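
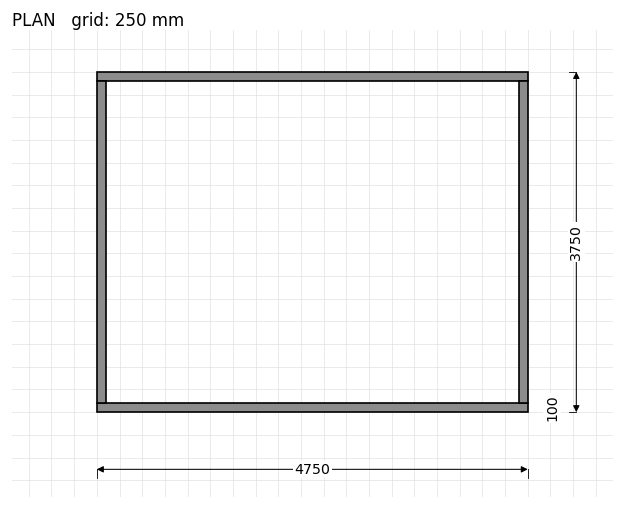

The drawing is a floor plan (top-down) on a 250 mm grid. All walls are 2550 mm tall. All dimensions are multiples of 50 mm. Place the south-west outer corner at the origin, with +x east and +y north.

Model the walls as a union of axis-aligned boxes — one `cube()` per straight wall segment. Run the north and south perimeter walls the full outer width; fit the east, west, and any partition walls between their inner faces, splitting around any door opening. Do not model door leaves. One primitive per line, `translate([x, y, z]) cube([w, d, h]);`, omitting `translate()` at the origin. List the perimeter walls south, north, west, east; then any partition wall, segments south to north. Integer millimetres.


cube([4750, 100, 2550]);
translate([0, 3650, 0]) cube([4750, 100, 2550]);
translate([0, 100, 0]) cube([100, 3550, 2550]);
translate([4650, 100, 0]) cube([100, 3550, 2550]);


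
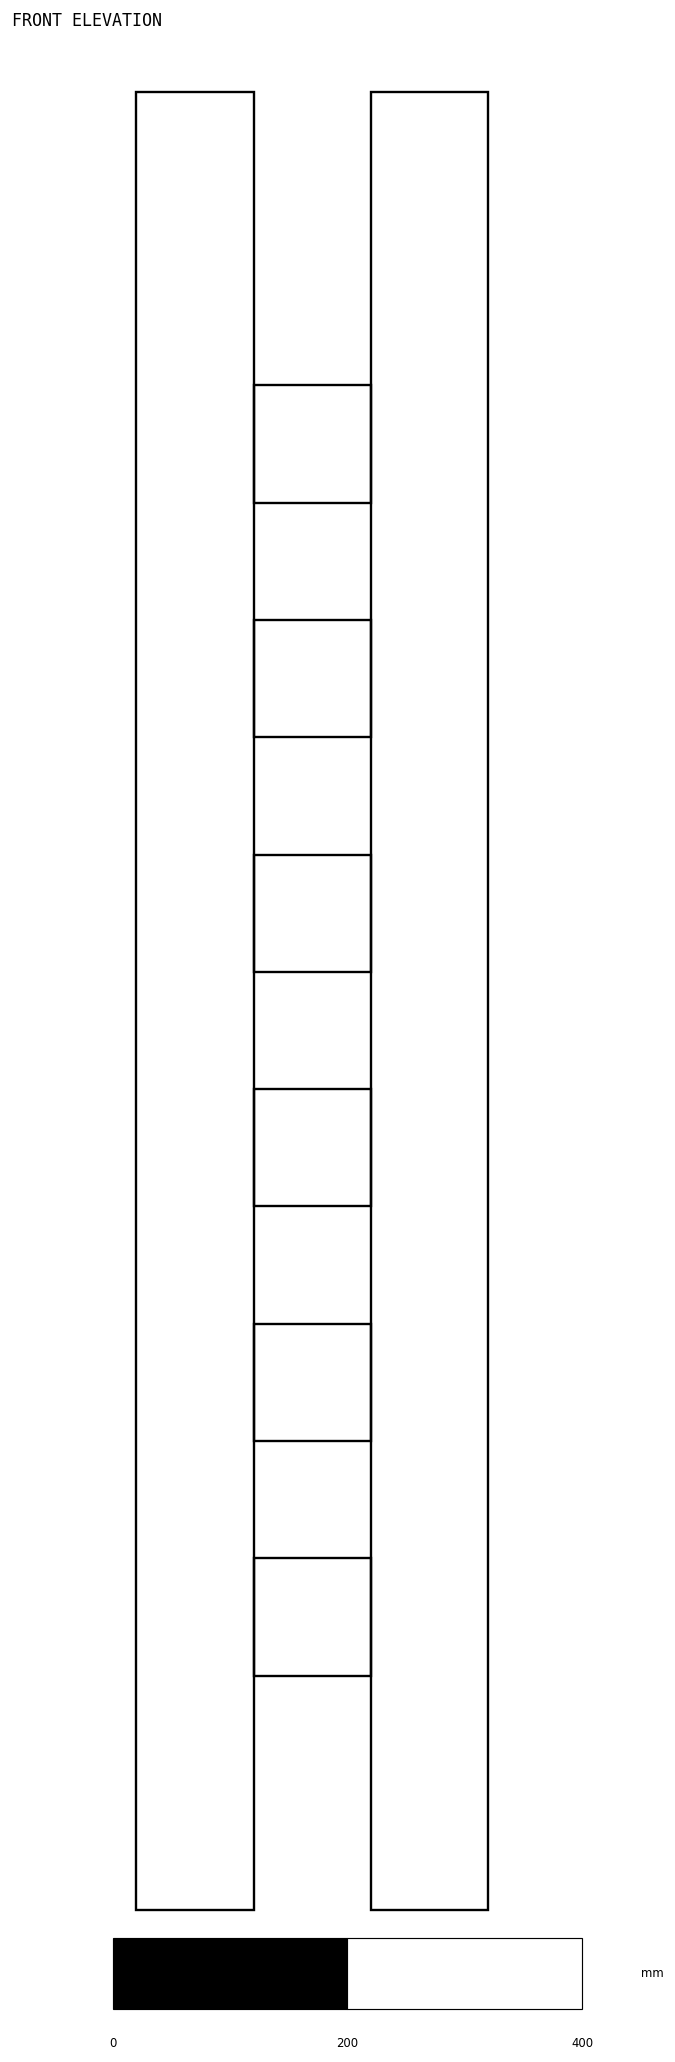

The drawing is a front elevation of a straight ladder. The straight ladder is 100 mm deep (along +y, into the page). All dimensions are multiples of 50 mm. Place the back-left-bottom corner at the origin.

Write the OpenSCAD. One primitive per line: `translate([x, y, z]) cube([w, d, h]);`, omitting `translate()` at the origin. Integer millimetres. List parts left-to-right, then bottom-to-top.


cube([100, 100, 1550]);
translate([100, 0, 200]) cube([100, 100, 100]);
translate([100, 0, 400]) cube([100, 100, 100]);
translate([100, 0, 600]) cube([100, 100, 100]);
translate([100, 0, 800]) cube([100, 100, 100]);
translate([100, 0, 1000]) cube([100, 100, 100]);
translate([100, 0, 1200]) cube([100, 100, 100]);
translate([200, 0, 0]) cube([100, 100, 1550]);


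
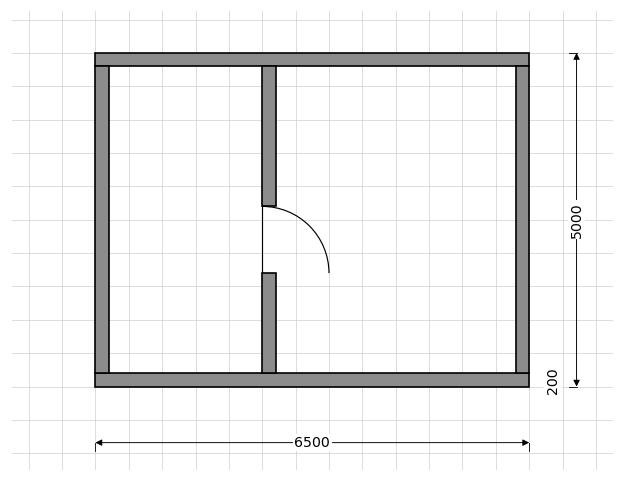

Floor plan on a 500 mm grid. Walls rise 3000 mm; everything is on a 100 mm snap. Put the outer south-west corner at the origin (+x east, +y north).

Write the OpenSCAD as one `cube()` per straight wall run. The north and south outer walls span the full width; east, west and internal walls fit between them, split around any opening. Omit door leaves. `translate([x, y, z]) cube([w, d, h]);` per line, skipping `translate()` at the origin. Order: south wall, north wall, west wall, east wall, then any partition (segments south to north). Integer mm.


cube([6500, 200, 3000]);
translate([0, 4800, 0]) cube([6500, 200, 3000]);
translate([0, 200, 0]) cube([200, 4600, 3000]);
translate([6300, 200, 0]) cube([200, 4600, 3000]);
translate([2500, 200, 0]) cube([200, 1500, 3000]);
translate([2500, 2700, 0]) cube([200, 2100, 3000]);


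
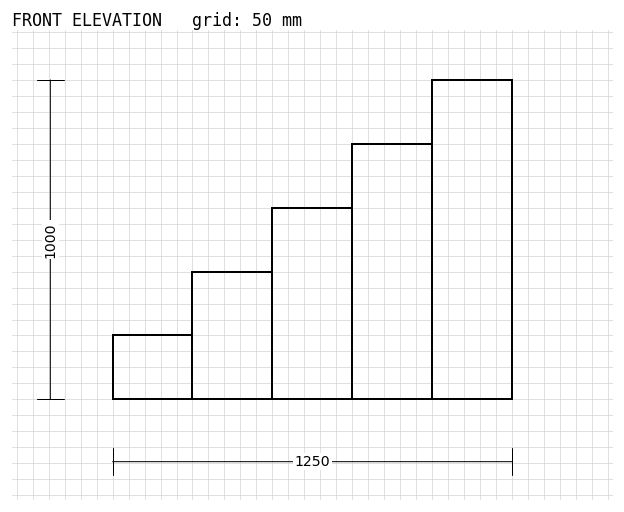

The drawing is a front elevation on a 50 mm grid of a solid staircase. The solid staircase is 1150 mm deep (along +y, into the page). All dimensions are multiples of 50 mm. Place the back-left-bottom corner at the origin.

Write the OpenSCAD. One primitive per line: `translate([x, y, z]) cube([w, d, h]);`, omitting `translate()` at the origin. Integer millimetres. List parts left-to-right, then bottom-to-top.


cube([250, 1150, 200]);
translate([250, 0, 0]) cube([250, 1150, 400]);
translate([500, 0, 0]) cube([250, 1150, 600]);
translate([750, 0, 0]) cube([250, 1150, 800]);
translate([1000, 0, 0]) cube([250, 1150, 1000]);


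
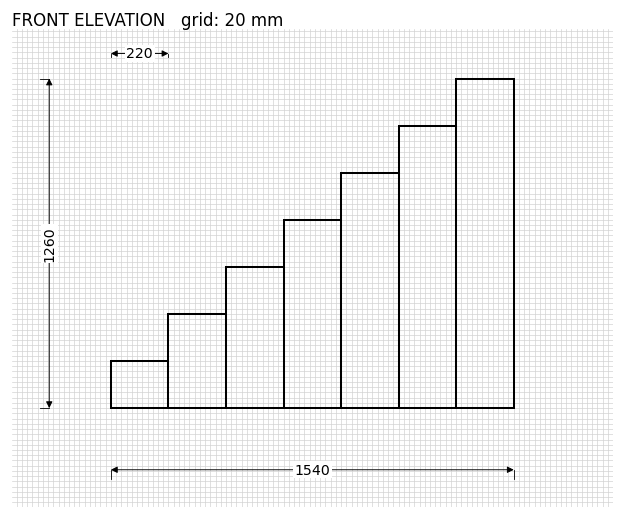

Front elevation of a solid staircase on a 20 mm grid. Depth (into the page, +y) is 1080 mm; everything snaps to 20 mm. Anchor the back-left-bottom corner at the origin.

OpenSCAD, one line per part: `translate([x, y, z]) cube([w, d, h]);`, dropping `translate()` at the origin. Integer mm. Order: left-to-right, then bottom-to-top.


cube([220, 1080, 180]);
translate([220, 0, 0]) cube([220, 1080, 360]);
translate([440, 0, 0]) cube([220, 1080, 540]);
translate([660, 0, 0]) cube([220, 1080, 720]);
translate([880, 0, 0]) cube([220, 1080, 900]);
translate([1100, 0, 0]) cube([220, 1080, 1080]);
translate([1320, 0, 0]) cube([220, 1080, 1260]);


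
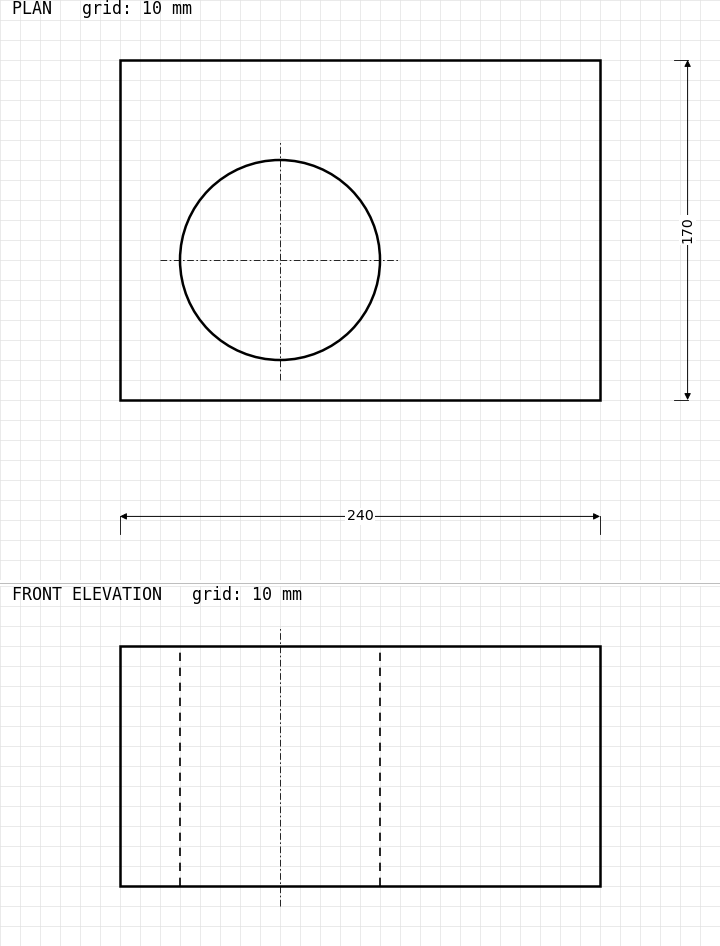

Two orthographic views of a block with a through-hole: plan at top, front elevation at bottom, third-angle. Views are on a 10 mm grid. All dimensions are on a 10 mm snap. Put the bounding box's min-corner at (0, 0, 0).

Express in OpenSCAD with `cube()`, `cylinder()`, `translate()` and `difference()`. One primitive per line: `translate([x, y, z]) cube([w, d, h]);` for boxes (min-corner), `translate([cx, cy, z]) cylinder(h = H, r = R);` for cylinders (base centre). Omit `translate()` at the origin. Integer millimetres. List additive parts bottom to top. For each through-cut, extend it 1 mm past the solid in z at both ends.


difference() {
  cube([240, 170, 120]);
  translate([80, 70, -1]) cylinder(h = 122, r = 50);
}


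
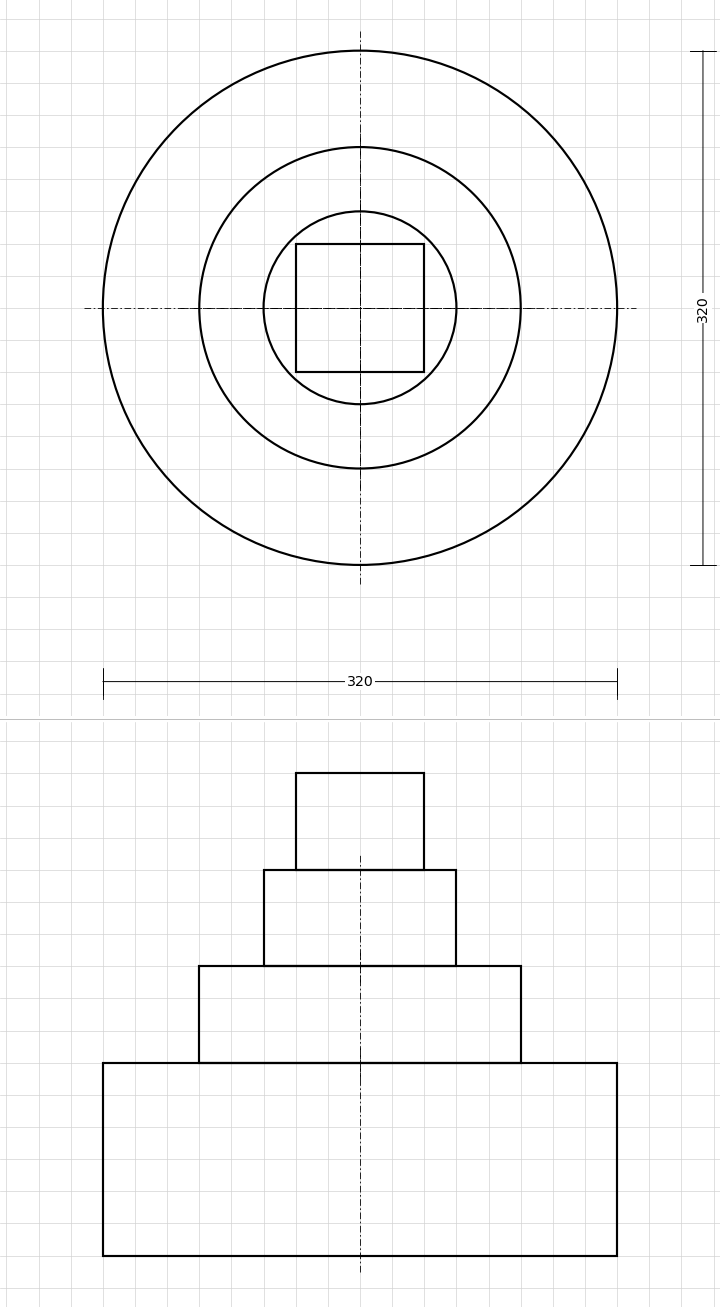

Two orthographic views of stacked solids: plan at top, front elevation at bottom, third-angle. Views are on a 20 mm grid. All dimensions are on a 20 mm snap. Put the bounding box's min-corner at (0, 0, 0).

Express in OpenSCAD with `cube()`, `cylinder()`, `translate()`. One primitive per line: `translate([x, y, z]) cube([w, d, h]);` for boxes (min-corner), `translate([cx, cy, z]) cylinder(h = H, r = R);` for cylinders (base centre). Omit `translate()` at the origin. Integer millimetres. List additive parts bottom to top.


translate([160, 160, 0]) cylinder(h = 120, r = 160);
translate([160, 160, 120]) cylinder(h = 60, r = 100);
translate([160, 160, 180]) cylinder(h = 60, r = 60);
translate([120, 120, 240]) cube([80, 80, 60]);


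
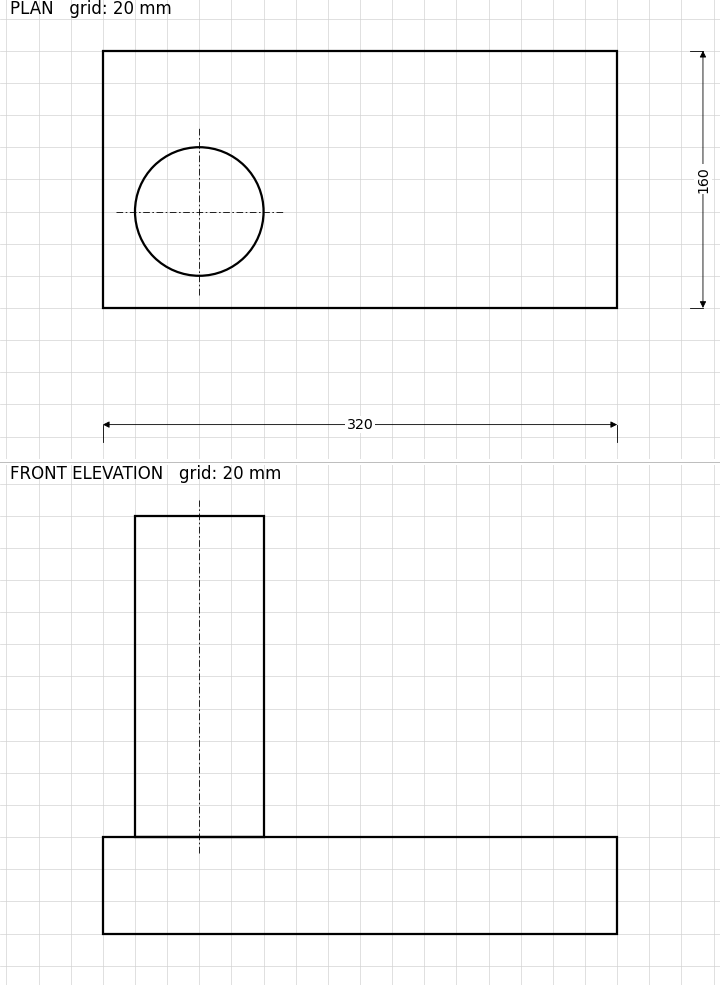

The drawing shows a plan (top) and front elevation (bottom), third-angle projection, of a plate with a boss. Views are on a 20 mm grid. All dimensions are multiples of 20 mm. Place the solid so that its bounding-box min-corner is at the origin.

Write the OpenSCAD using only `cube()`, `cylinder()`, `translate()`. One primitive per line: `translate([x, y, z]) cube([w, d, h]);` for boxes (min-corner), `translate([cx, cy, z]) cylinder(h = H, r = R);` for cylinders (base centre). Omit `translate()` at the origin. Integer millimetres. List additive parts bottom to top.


cube([320, 160, 60]);
translate([60, 60, 60]) cylinder(h = 200, r = 40);


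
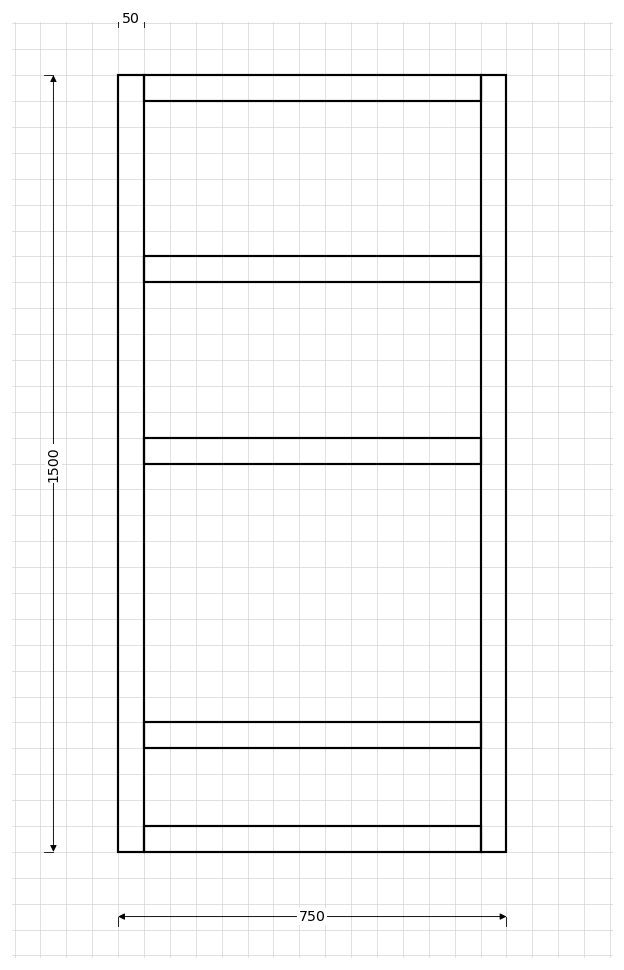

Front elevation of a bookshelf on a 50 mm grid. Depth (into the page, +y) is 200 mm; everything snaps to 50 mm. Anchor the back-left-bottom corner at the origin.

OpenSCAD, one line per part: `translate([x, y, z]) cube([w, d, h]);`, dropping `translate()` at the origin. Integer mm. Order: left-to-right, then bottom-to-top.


cube([50, 200, 1500]);
translate([50, 0, 0]) cube([650, 200, 50]);
translate([50, 0, 200]) cube([650, 200, 50]);
translate([50, 0, 750]) cube([650, 200, 50]);
translate([50, 0, 1100]) cube([650, 200, 50]);
translate([50, 0, 1450]) cube([650, 200, 50]);
translate([700, 0, 0]) cube([50, 200, 1500]);


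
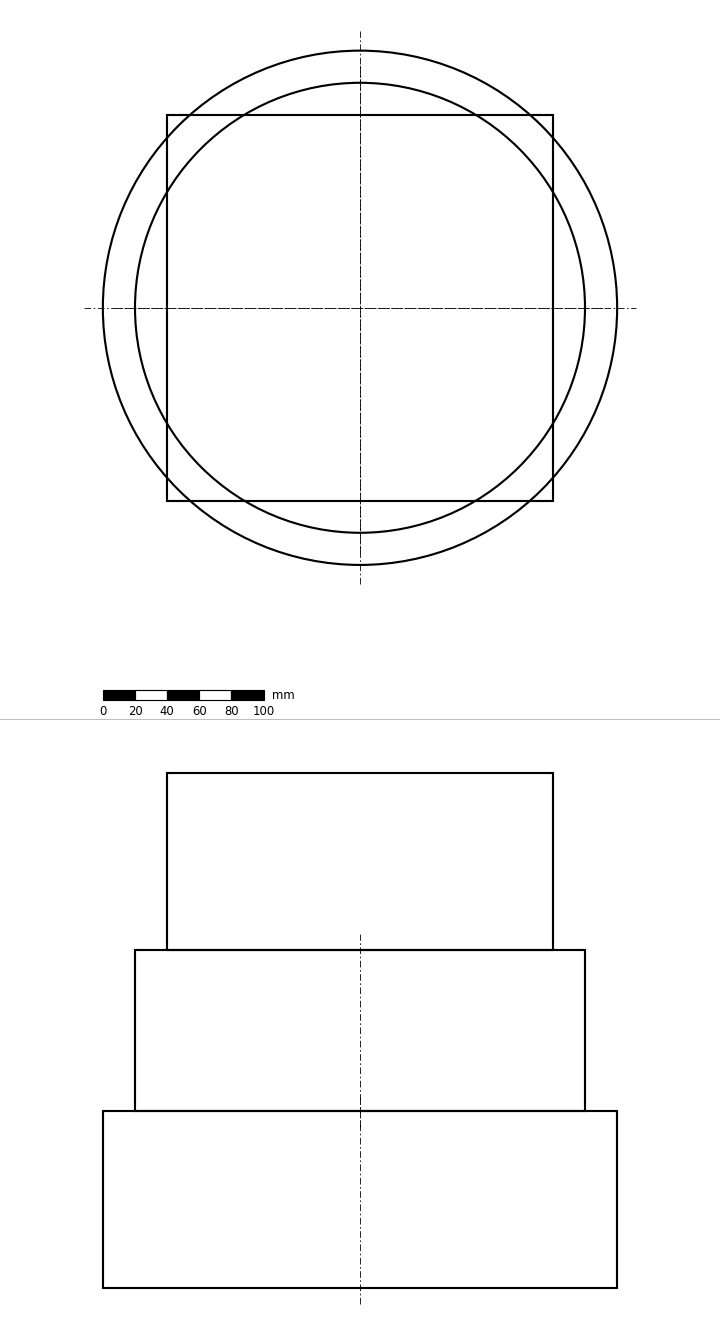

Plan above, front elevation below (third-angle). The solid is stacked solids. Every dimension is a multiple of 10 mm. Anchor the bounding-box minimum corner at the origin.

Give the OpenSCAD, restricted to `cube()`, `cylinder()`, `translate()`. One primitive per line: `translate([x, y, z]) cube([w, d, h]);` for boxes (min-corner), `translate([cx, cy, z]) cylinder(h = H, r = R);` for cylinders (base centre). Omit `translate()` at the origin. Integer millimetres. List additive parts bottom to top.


translate([160, 160, 0]) cylinder(h = 110, r = 160);
translate([160, 160, 110]) cylinder(h = 100, r = 140);
translate([40, 40, 210]) cube([240, 240, 110]);


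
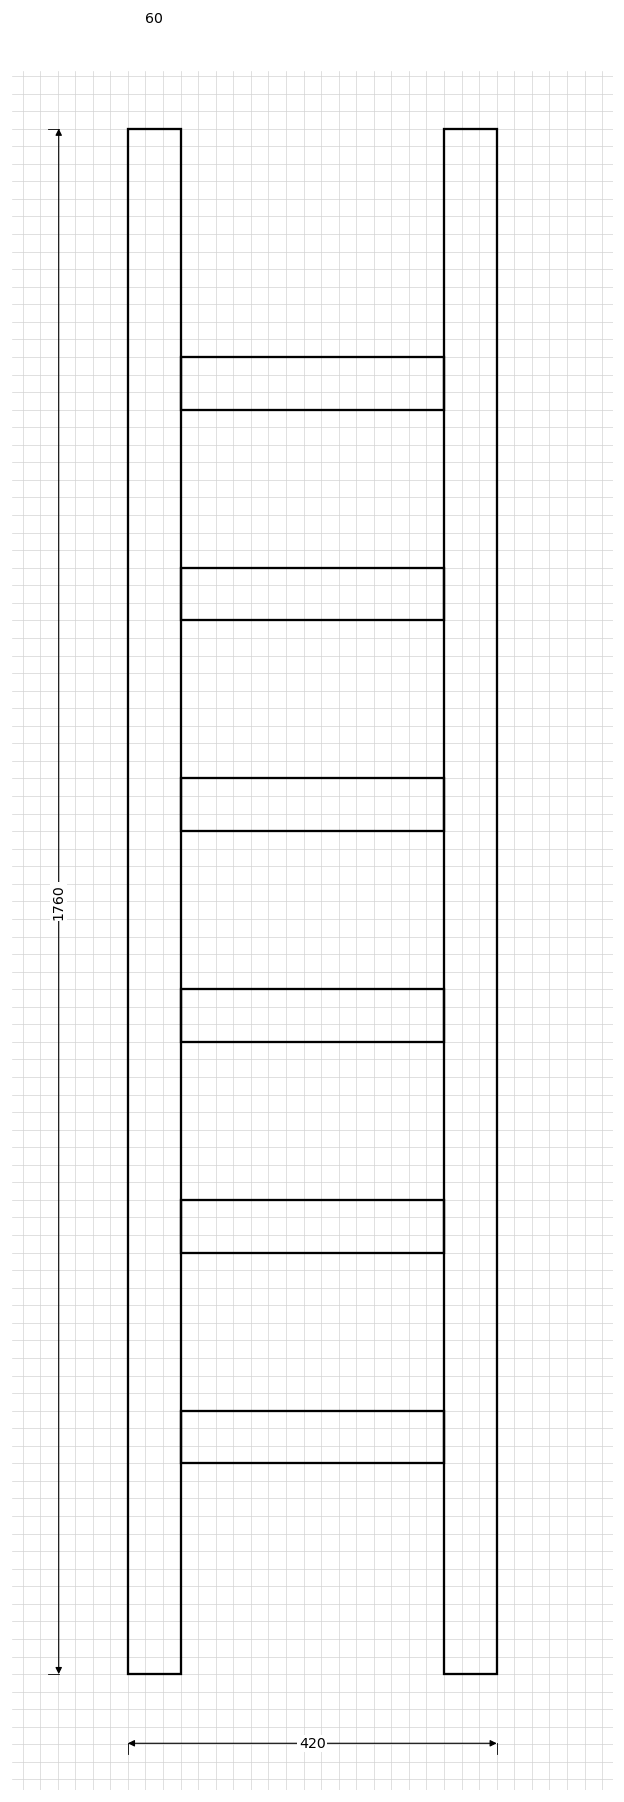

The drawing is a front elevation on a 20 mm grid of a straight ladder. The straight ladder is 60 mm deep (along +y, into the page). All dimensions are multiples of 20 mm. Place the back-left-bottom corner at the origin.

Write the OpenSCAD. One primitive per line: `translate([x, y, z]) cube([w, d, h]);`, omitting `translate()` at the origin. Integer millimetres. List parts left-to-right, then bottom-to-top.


cube([60, 60, 1760]);
translate([60, 0, 240]) cube([300, 60, 60]);
translate([60, 0, 480]) cube([300, 60, 60]);
translate([60, 0, 720]) cube([300, 60, 60]);
translate([60, 0, 960]) cube([300, 60, 60]);
translate([60, 0, 1200]) cube([300, 60, 60]);
translate([60, 0, 1440]) cube([300, 60, 60]);
translate([360, 0, 0]) cube([60, 60, 1760]);


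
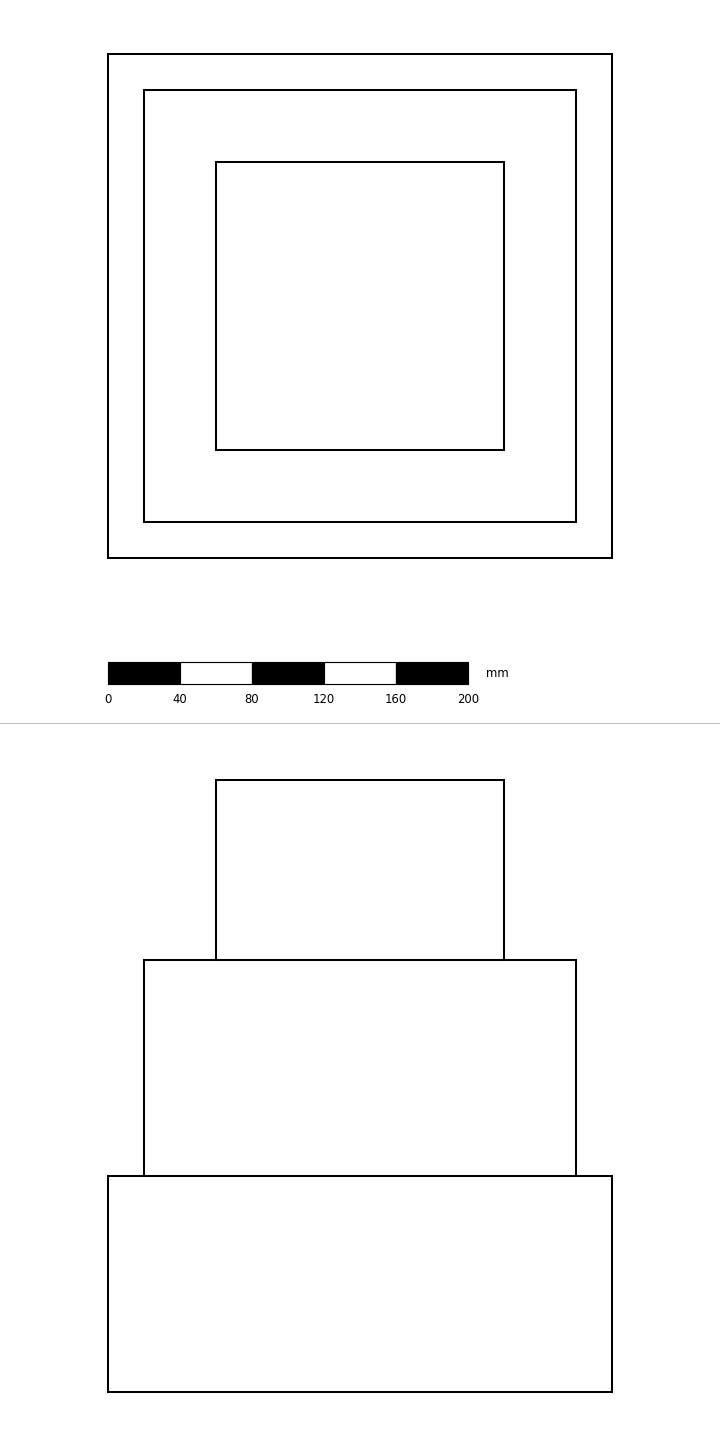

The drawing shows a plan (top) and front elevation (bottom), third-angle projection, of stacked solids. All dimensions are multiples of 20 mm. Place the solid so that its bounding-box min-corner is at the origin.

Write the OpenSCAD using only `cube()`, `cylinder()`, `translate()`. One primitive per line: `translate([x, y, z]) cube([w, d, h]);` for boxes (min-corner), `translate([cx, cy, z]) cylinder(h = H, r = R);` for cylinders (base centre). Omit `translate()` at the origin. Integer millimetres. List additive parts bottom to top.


cube([280, 280, 120]);
translate([20, 20, 120]) cube([240, 240, 120]);
translate([60, 60, 240]) cube([160, 160, 100]);


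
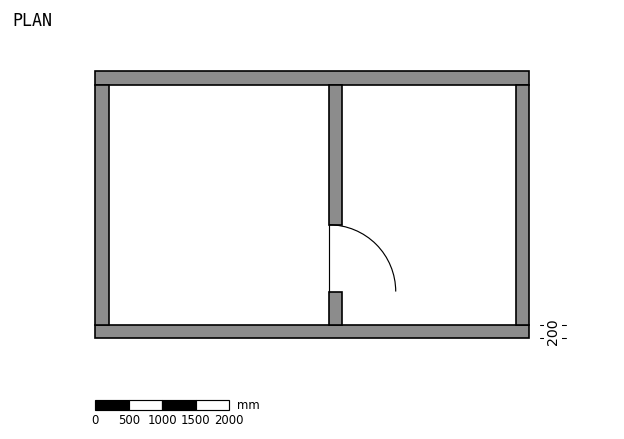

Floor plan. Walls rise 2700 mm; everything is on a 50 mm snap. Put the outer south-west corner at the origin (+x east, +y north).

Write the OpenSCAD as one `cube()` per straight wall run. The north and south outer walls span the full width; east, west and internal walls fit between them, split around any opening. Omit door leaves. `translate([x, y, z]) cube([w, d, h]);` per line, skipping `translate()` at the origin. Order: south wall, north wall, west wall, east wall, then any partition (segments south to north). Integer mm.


cube([6500, 200, 2700]);
translate([0, 3800, 0]) cube([6500, 200, 2700]);
translate([0, 200, 0]) cube([200, 3600, 2700]);
translate([6300, 200, 0]) cube([200, 3600, 2700]);
translate([3500, 200, 0]) cube([200, 500, 2700]);
translate([3500, 1700, 0]) cube([200, 2100, 2700]);


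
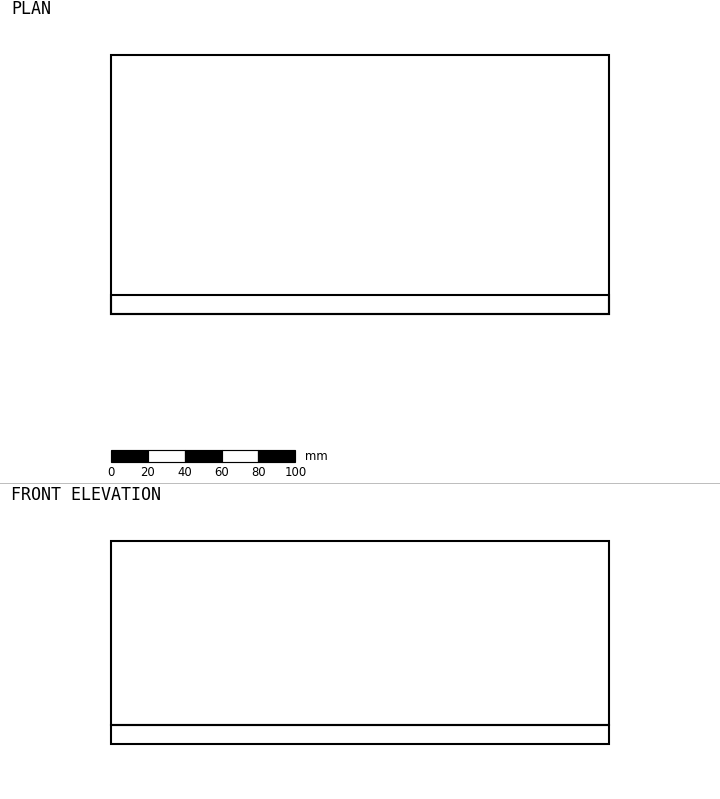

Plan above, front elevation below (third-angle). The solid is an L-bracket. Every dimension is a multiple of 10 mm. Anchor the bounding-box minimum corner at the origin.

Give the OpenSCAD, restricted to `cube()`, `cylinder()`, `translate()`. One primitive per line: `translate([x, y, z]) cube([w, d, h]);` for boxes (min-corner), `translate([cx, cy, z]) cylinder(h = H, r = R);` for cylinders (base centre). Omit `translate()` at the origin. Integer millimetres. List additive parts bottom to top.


cube([270, 140, 10]);
translate([0, 0, 10]) cube([270, 10, 100]);


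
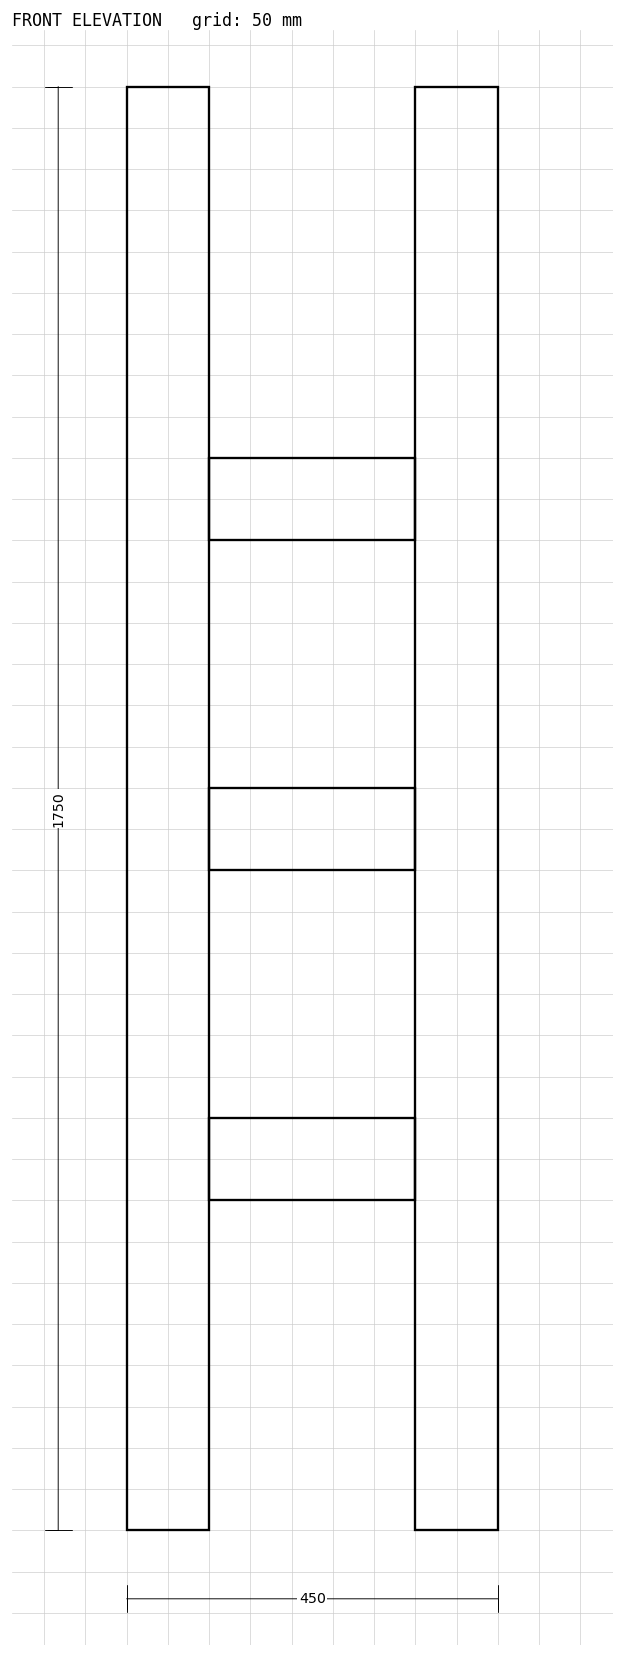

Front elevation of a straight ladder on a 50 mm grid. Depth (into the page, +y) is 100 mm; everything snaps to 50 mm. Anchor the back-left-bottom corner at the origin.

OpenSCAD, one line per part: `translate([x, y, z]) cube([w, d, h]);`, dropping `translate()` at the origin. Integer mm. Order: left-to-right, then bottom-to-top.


cube([100, 100, 1750]);
translate([100, 0, 400]) cube([250, 100, 100]);
translate([100, 0, 800]) cube([250, 100, 100]);
translate([100, 0, 1200]) cube([250, 100, 100]);
translate([350, 0, 0]) cube([100, 100, 1750]);


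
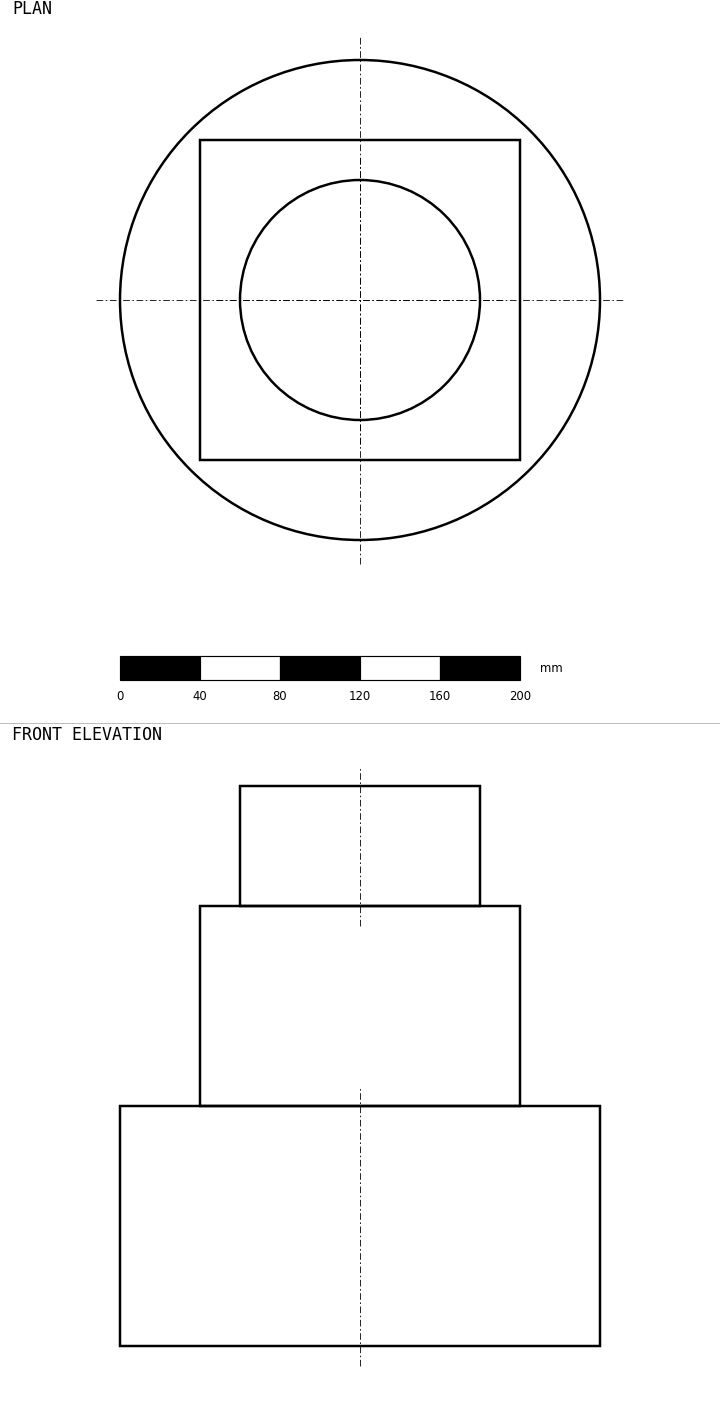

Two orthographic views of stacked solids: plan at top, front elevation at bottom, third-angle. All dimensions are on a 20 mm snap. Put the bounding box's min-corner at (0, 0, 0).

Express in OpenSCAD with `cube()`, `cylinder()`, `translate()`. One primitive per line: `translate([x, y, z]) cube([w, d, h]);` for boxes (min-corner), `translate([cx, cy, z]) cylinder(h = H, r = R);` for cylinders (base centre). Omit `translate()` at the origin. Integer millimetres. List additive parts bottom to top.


translate([120, 120, 0]) cylinder(h = 120, r = 120);
translate([40, 40, 120]) cube([160, 160, 100]);
translate([120, 120, 220]) cylinder(h = 60, r = 60);


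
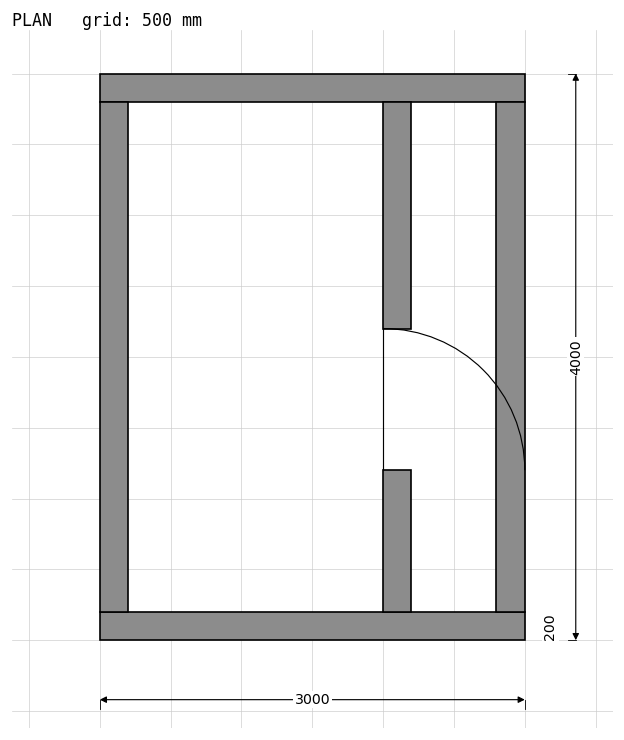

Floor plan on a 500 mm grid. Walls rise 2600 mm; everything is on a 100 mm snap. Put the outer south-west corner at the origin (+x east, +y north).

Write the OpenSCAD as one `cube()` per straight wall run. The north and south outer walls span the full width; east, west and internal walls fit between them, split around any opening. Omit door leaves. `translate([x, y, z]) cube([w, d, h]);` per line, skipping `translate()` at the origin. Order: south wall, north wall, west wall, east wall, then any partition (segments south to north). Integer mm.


cube([3000, 200, 2600]);
translate([0, 3800, 0]) cube([3000, 200, 2600]);
translate([0, 200, 0]) cube([200, 3600, 2600]);
translate([2800, 200, 0]) cube([200, 3600, 2600]);
translate([2000, 200, 0]) cube([200, 1000, 2600]);
translate([2000, 2200, 0]) cube([200, 1600, 2600]);


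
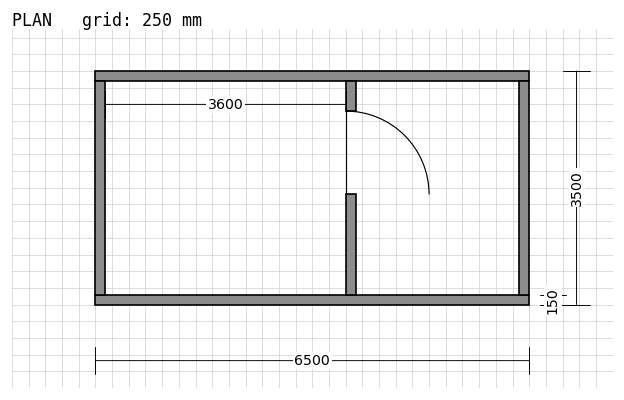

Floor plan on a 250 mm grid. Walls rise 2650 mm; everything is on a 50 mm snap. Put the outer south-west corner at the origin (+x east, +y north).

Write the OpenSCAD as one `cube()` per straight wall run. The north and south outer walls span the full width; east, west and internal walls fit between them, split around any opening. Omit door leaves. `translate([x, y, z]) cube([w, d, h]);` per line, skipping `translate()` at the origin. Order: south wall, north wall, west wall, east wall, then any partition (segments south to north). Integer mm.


cube([6500, 150, 2650]);
translate([0, 3350, 0]) cube([6500, 150, 2650]);
translate([0, 150, 0]) cube([150, 3200, 2650]);
translate([6350, 150, 0]) cube([150, 3200, 2650]);
translate([3750, 150, 0]) cube([150, 1500, 2650]);
translate([3750, 2900, 0]) cube([150, 450, 2650]);


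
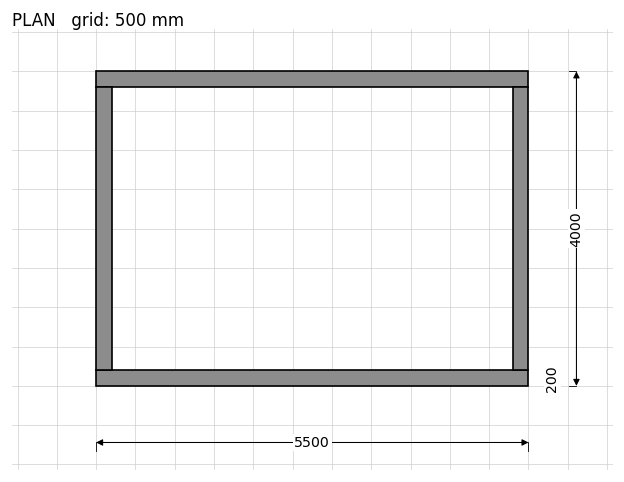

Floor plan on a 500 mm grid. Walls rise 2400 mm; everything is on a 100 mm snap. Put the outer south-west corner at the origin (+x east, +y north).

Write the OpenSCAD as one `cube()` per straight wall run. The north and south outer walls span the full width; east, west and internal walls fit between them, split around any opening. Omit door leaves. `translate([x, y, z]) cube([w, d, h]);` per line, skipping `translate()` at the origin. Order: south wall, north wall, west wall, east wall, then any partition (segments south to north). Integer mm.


cube([5500, 200, 2400]);
translate([0, 3800, 0]) cube([5500, 200, 2400]);
translate([0, 200, 0]) cube([200, 3600, 2400]);
translate([5300, 200, 0]) cube([200, 3600, 2400]);


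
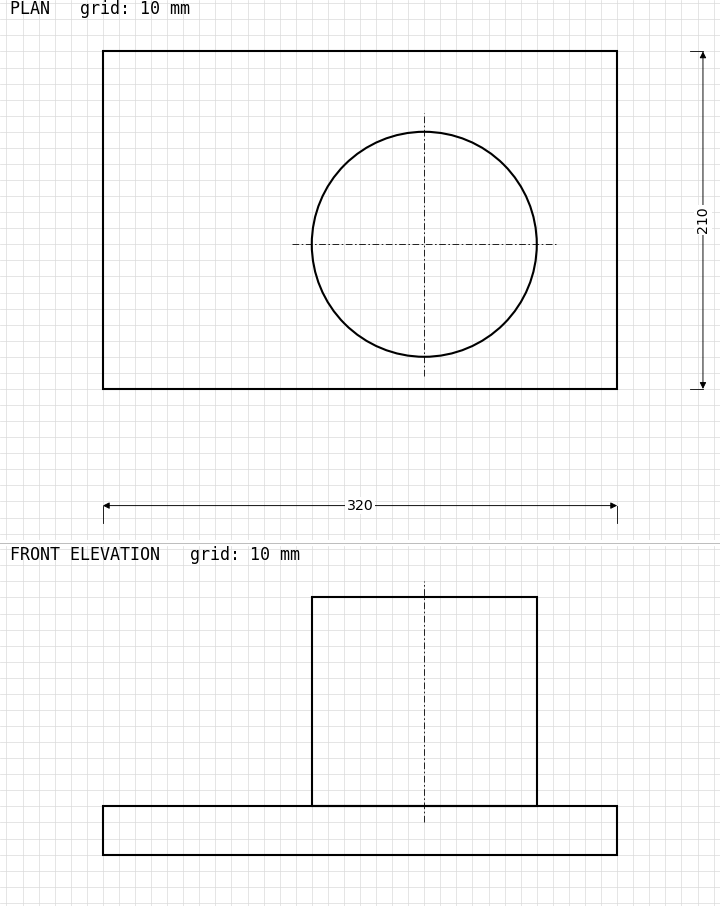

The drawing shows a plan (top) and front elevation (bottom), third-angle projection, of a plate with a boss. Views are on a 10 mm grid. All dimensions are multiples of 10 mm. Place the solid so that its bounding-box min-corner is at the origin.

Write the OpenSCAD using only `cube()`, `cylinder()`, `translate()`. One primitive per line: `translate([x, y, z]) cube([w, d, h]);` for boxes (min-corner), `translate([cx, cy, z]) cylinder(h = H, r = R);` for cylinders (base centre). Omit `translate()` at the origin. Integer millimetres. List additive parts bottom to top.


cube([320, 210, 30]);
translate([200, 90, 30]) cylinder(h = 130, r = 70);


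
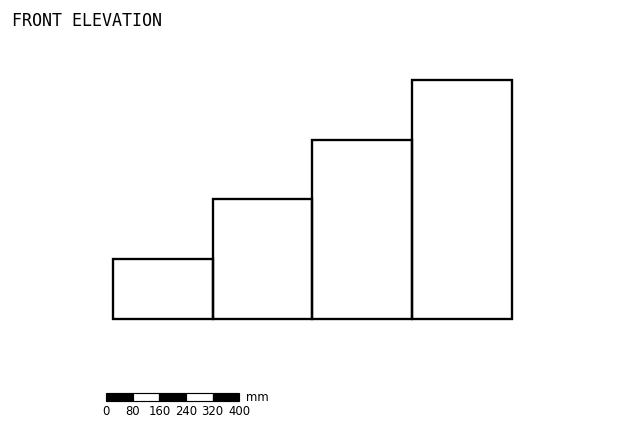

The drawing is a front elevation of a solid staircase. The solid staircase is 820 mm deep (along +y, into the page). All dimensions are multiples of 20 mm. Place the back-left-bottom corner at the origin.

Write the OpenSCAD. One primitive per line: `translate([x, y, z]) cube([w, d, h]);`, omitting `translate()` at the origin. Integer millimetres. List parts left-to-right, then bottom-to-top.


cube([300, 820, 180]);
translate([300, 0, 0]) cube([300, 820, 360]);
translate([600, 0, 0]) cube([300, 820, 540]);
translate([900, 0, 0]) cube([300, 820, 720]);


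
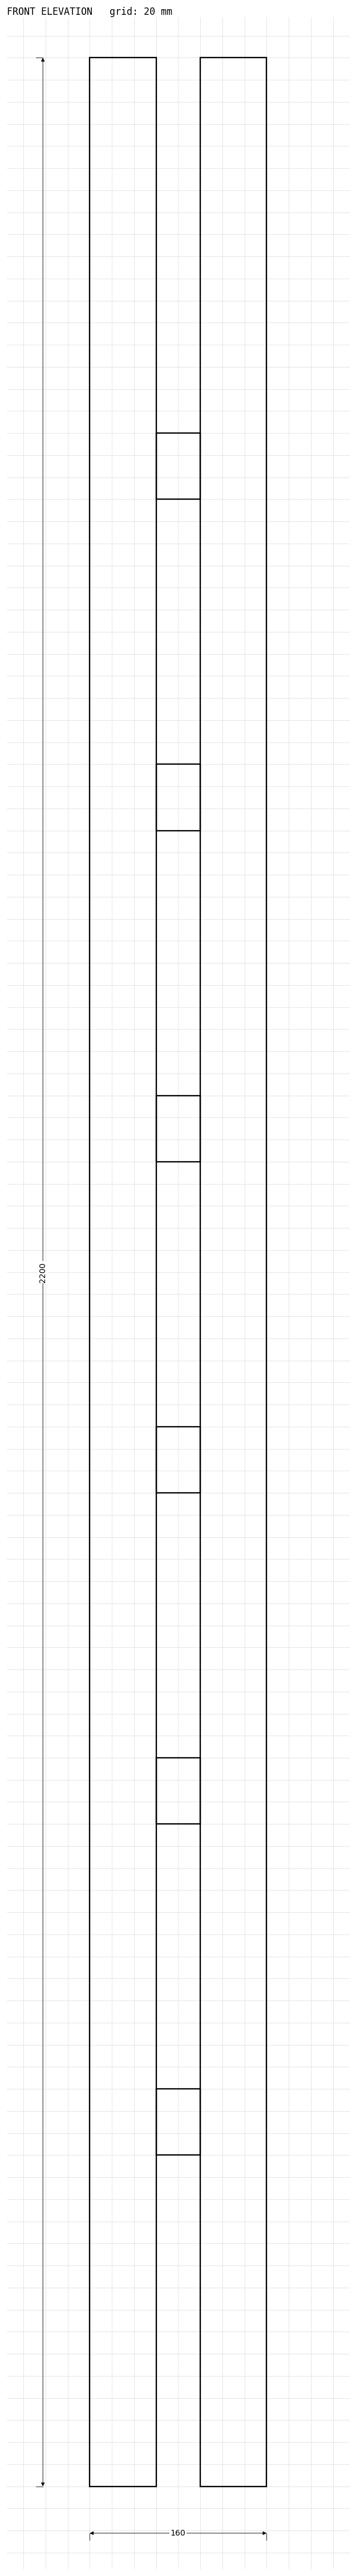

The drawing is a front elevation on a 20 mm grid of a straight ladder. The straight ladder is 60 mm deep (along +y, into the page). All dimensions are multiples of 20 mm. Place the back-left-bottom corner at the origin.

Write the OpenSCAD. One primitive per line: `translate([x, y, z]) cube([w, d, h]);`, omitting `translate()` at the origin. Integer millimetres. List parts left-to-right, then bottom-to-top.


cube([60, 60, 2200]);
translate([60, 0, 300]) cube([40, 60, 60]);
translate([60, 0, 600]) cube([40, 60, 60]);
translate([60, 0, 900]) cube([40, 60, 60]);
translate([60, 0, 1200]) cube([40, 60, 60]);
translate([60, 0, 1500]) cube([40, 60, 60]);
translate([60, 0, 1800]) cube([40, 60, 60]);
translate([100, 0, 0]) cube([60, 60, 2200]);


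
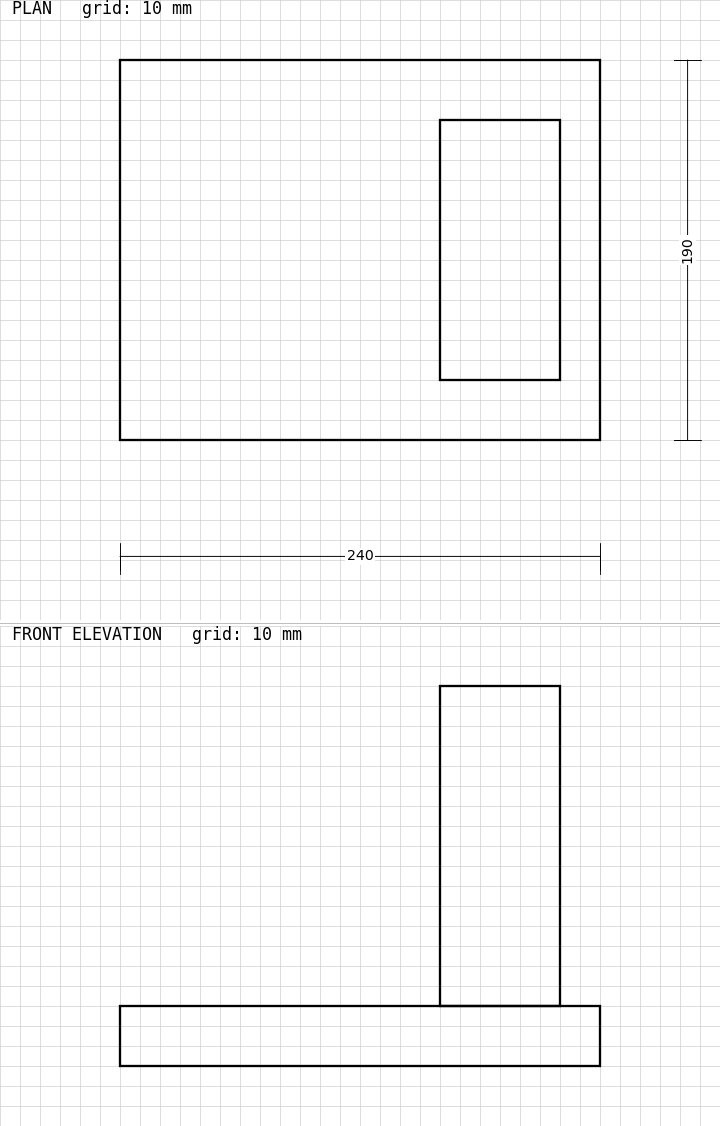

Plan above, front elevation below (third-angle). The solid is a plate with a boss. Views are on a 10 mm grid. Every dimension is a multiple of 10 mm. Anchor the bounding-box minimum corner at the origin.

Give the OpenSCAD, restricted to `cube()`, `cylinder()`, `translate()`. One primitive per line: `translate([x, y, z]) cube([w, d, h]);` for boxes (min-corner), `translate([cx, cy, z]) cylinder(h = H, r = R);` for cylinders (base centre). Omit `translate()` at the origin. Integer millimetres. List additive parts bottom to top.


cube([240, 190, 30]);
translate([160, 30, 30]) cube([60, 130, 160]);


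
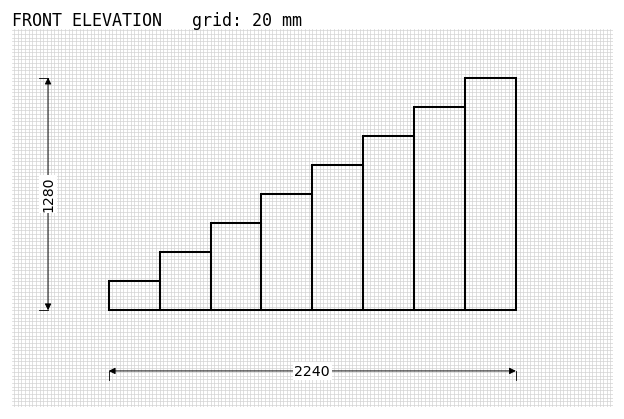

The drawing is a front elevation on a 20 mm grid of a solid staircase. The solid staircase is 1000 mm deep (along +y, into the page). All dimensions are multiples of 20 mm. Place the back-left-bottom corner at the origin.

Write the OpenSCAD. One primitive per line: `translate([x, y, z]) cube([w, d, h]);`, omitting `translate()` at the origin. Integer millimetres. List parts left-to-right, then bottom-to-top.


cube([280, 1000, 160]);
translate([280, 0, 0]) cube([280, 1000, 320]);
translate([560, 0, 0]) cube([280, 1000, 480]);
translate([840, 0, 0]) cube([280, 1000, 640]);
translate([1120, 0, 0]) cube([280, 1000, 800]);
translate([1400, 0, 0]) cube([280, 1000, 960]);
translate([1680, 0, 0]) cube([280, 1000, 1120]);
translate([1960, 0, 0]) cube([280, 1000, 1280]);


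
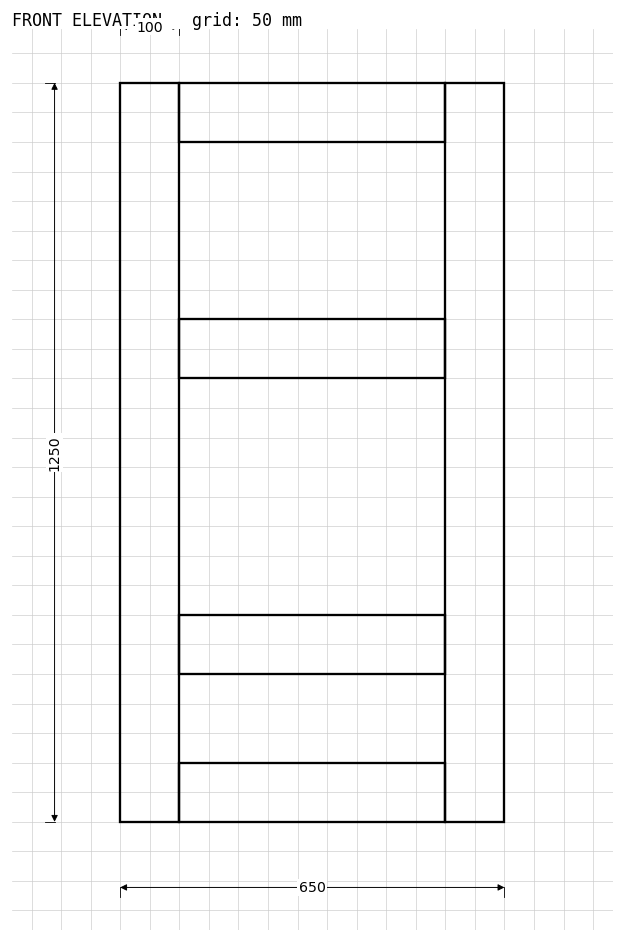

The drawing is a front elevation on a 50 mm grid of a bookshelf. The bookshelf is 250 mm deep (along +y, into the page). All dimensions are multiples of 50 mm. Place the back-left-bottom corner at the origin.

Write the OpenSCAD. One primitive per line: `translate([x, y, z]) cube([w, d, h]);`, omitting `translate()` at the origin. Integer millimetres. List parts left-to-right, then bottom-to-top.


cube([100, 250, 1250]);
translate([100, 0, 0]) cube([450, 250, 100]);
translate([100, 0, 250]) cube([450, 250, 100]);
translate([100, 0, 750]) cube([450, 250, 100]);
translate([100, 0, 1150]) cube([450, 250, 100]);
translate([550, 0, 0]) cube([100, 250, 1250]);


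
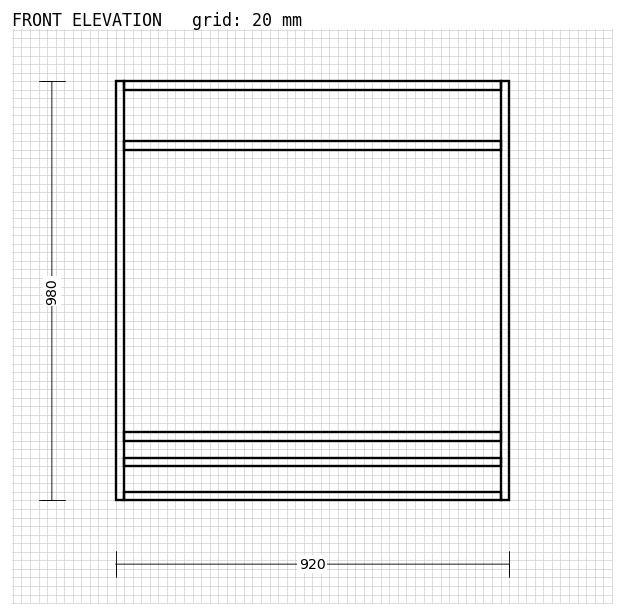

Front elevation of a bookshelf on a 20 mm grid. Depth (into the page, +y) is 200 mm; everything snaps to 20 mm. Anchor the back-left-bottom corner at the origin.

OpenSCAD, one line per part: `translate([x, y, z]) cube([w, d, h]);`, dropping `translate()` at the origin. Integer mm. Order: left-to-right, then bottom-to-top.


cube([20, 200, 980]);
translate([20, 0, 0]) cube([880, 200, 20]);
translate([20, 0, 80]) cube([880, 200, 20]);
translate([20, 0, 140]) cube([880, 200, 20]);
translate([20, 0, 820]) cube([880, 200, 20]);
translate([20, 0, 960]) cube([880, 200, 20]);
translate([900, 0, 0]) cube([20, 200, 980]);


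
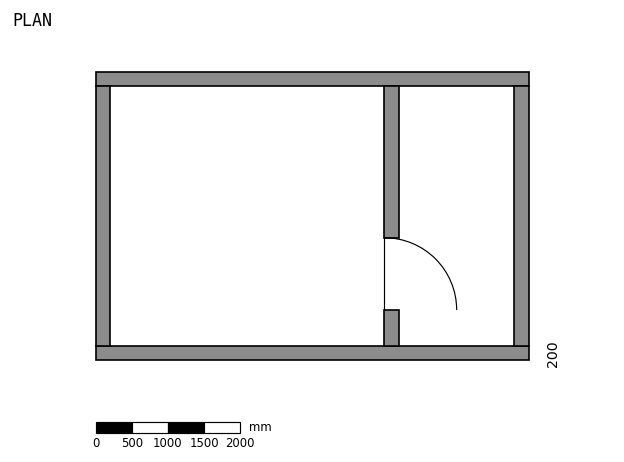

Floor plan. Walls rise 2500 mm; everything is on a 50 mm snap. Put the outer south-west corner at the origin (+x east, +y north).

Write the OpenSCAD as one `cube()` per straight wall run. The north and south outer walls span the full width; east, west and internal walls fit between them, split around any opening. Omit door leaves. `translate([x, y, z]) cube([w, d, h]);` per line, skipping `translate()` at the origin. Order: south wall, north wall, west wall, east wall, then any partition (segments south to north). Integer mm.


cube([6000, 200, 2500]);
translate([0, 3800, 0]) cube([6000, 200, 2500]);
translate([0, 200, 0]) cube([200, 3600, 2500]);
translate([5800, 200, 0]) cube([200, 3600, 2500]);
translate([4000, 200, 0]) cube([200, 500, 2500]);
translate([4000, 1700, 0]) cube([200, 2100, 2500]);


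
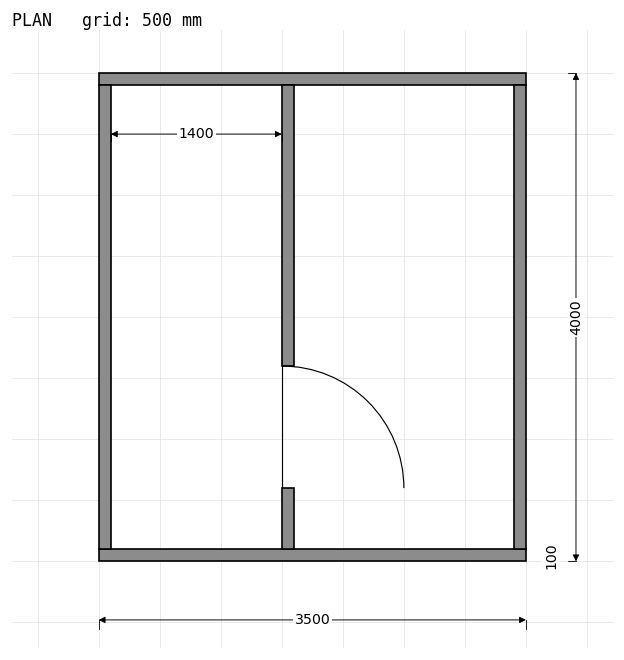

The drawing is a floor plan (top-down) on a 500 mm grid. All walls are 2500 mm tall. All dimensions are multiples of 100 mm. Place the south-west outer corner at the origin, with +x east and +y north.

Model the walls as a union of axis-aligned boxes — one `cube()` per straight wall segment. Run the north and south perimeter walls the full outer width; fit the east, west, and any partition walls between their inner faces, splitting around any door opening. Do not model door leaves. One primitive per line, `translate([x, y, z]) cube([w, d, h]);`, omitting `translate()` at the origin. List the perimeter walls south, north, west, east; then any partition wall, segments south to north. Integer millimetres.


cube([3500, 100, 2500]);
translate([0, 3900, 0]) cube([3500, 100, 2500]);
translate([0, 100, 0]) cube([100, 3800, 2500]);
translate([3400, 100, 0]) cube([100, 3800, 2500]);
translate([1500, 100, 0]) cube([100, 500, 2500]);
translate([1500, 1600, 0]) cube([100, 2300, 2500]);


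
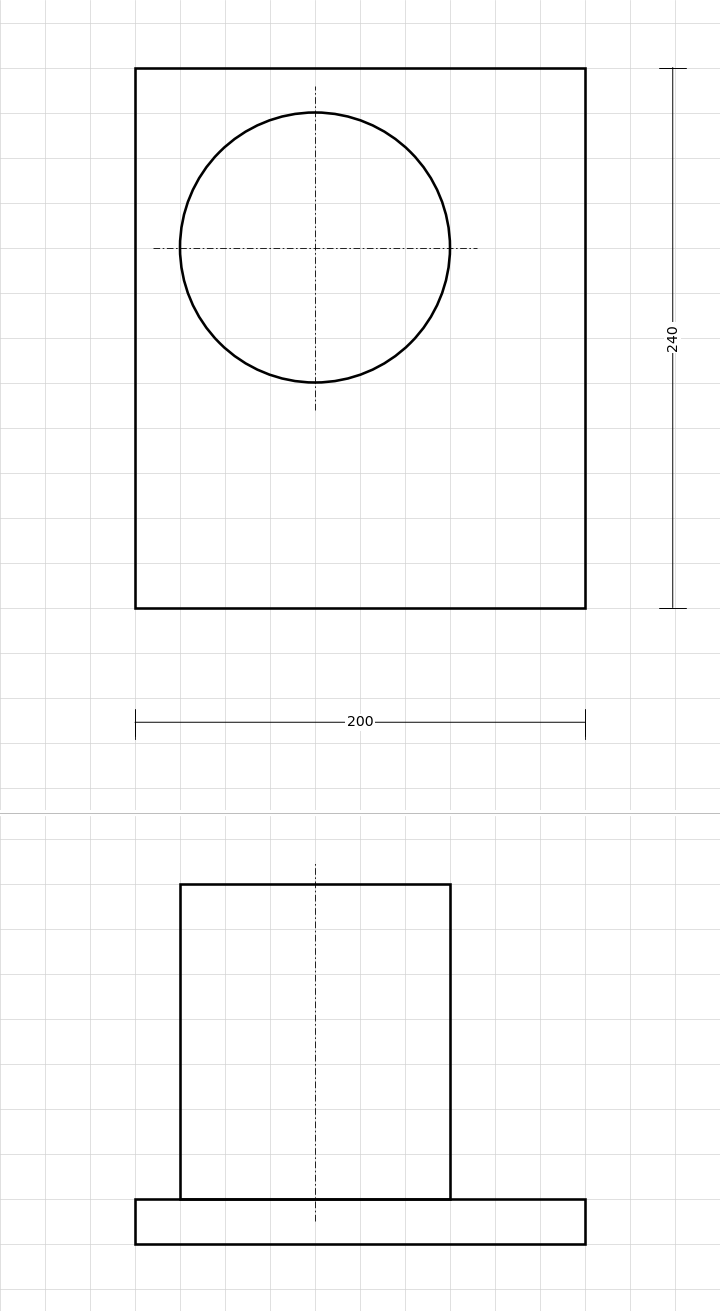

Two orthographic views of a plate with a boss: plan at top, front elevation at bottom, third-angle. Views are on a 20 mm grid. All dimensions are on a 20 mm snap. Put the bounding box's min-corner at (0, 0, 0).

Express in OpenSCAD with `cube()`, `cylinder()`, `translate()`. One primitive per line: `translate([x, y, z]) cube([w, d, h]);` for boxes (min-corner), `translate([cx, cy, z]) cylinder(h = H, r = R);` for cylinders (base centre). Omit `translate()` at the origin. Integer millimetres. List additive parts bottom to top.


cube([200, 240, 20]);
translate([80, 160, 20]) cylinder(h = 140, r = 60);


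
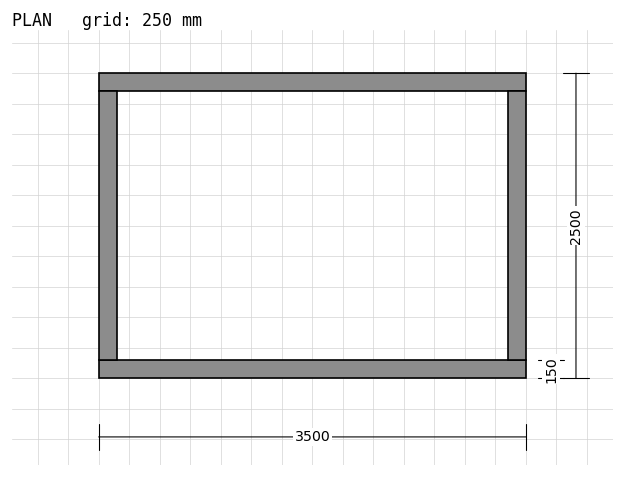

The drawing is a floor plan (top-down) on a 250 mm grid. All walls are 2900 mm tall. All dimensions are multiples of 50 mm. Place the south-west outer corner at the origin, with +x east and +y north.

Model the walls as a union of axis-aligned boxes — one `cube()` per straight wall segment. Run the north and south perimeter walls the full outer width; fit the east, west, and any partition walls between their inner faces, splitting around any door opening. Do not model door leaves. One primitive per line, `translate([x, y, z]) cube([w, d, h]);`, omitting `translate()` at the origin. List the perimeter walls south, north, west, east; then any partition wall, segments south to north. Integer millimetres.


cube([3500, 150, 2900]);
translate([0, 2350, 0]) cube([3500, 150, 2900]);
translate([0, 150, 0]) cube([150, 2200, 2900]);
translate([3350, 150, 0]) cube([150, 2200, 2900]);


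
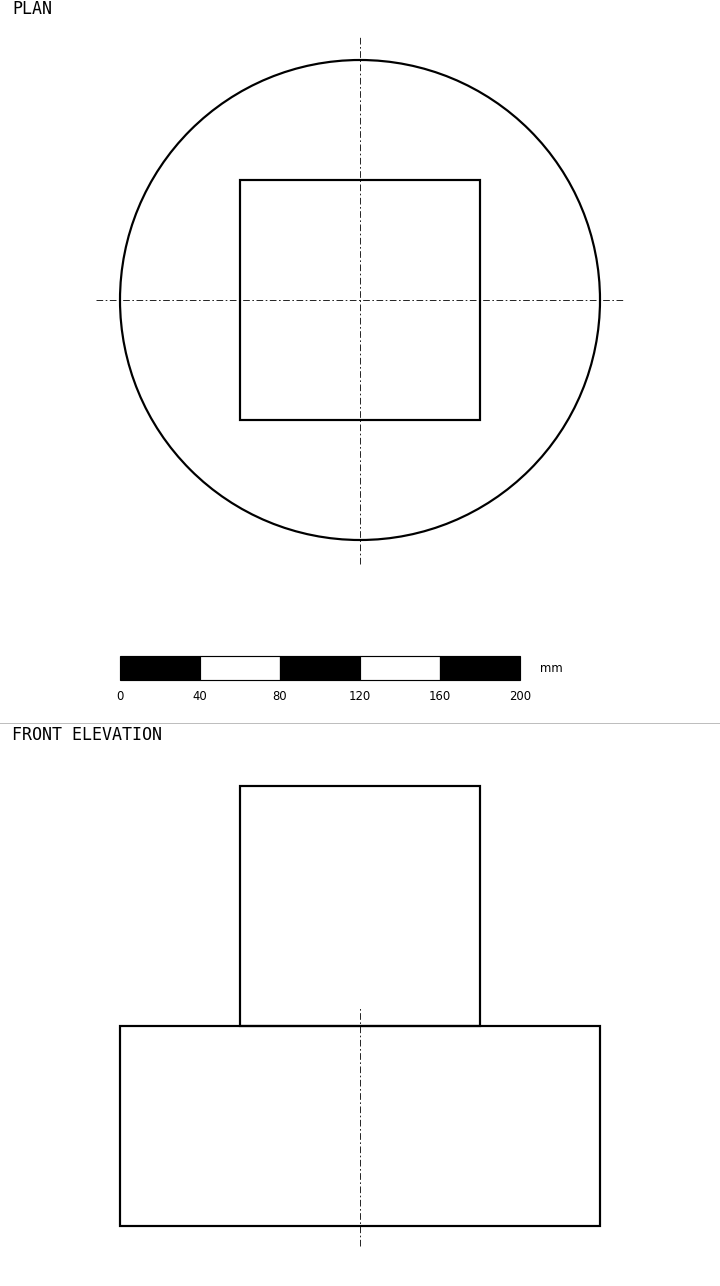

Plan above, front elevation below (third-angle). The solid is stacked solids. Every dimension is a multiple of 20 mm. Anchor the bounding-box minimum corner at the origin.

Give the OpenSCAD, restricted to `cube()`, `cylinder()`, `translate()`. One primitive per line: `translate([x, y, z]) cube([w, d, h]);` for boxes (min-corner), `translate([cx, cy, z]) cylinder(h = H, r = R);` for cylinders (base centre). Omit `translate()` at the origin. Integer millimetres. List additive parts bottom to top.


translate([120, 120, 0]) cylinder(h = 100, r = 120);
translate([60, 60, 100]) cube([120, 120, 120]);


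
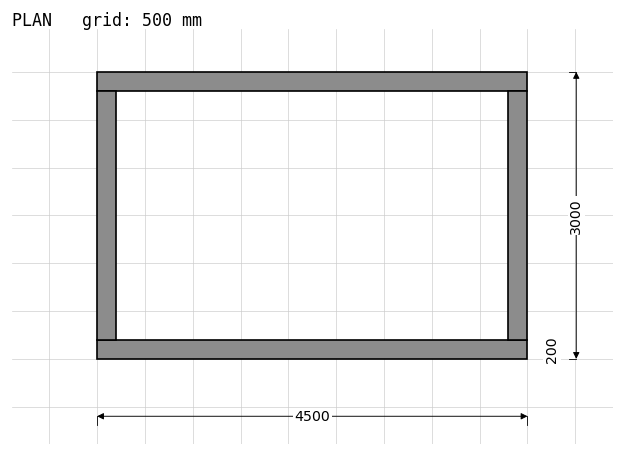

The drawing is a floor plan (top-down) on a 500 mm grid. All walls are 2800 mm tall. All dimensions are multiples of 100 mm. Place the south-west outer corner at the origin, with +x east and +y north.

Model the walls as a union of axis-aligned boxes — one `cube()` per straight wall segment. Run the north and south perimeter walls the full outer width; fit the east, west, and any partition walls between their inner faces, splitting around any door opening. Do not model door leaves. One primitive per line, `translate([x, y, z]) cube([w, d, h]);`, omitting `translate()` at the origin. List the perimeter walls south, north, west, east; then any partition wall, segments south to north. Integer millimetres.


cube([4500, 200, 2800]);
translate([0, 2800, 0]) cube([4500, 200, 2800]);
translate([0, 200, 0]) cube([200, 2600, 2800]);
translate([4300, 200, 0]) cube([200, 2600, 2800]);


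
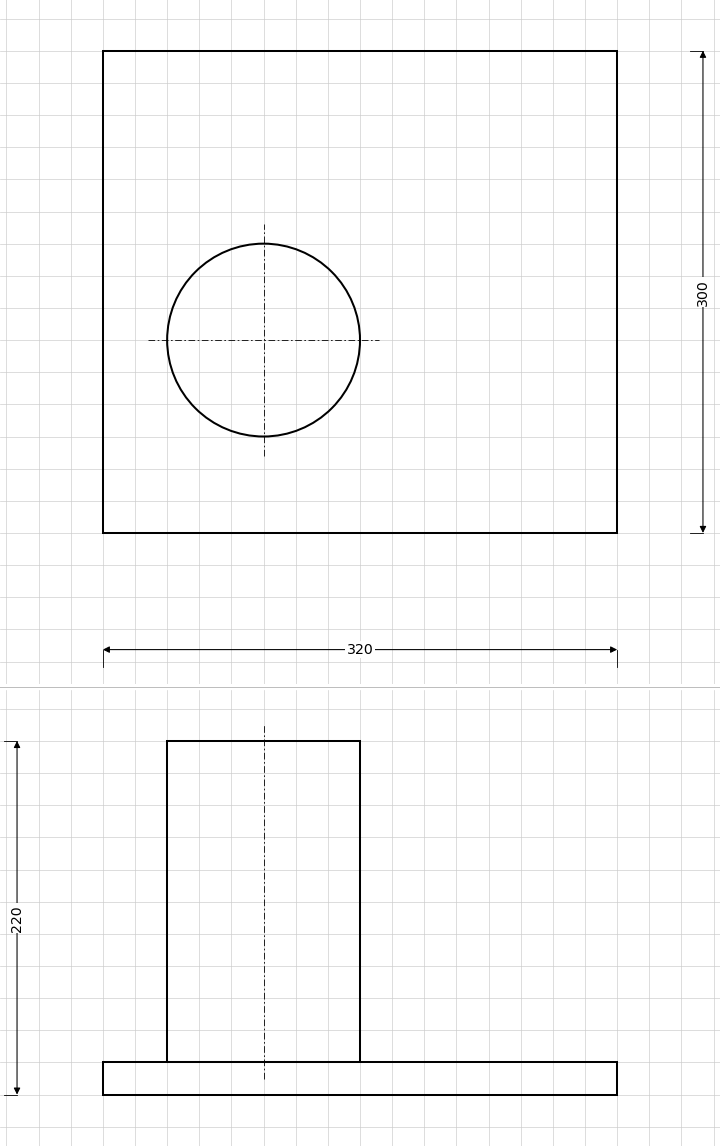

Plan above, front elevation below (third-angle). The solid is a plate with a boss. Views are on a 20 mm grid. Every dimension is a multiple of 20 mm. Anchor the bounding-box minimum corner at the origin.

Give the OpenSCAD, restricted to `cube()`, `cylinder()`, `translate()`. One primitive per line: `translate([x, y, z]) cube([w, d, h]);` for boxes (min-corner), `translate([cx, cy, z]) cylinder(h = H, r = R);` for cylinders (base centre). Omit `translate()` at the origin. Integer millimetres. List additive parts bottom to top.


cube([320, 300, 20]);
translate([100, 120, 20]) cylinder(h = 200, r = 60);


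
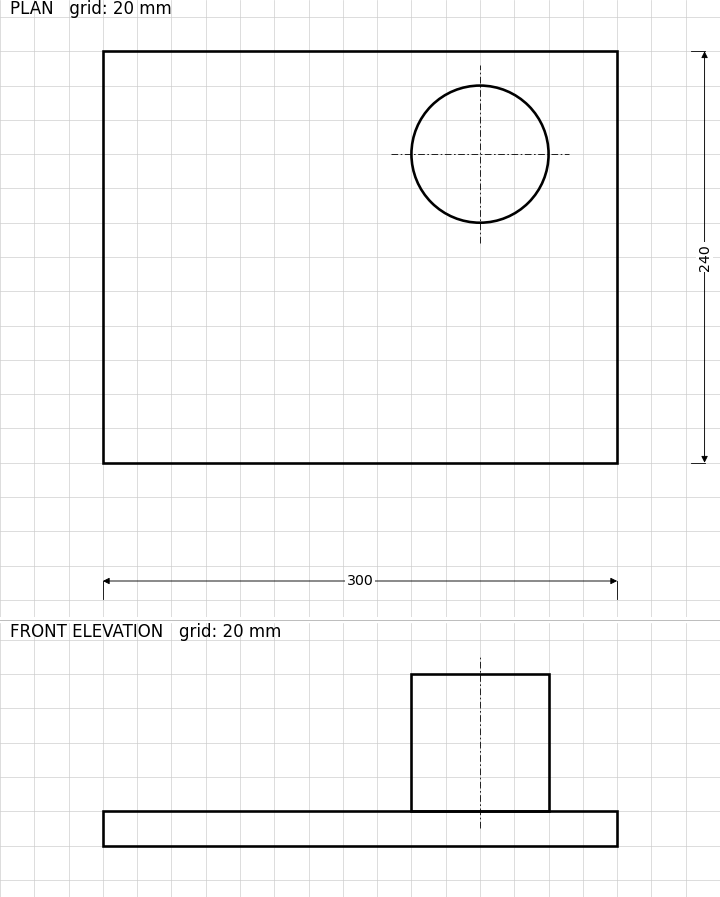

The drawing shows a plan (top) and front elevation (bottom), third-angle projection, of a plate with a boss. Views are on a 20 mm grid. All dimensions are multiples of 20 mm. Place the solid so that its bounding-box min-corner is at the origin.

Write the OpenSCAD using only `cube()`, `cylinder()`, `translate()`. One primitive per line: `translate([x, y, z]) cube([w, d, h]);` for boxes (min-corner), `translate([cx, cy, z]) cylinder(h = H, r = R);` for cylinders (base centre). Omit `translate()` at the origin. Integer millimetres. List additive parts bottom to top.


cube([300, 240, 20]);
translate([220, 180, 20]) cylinder(h = 80, r = 40);


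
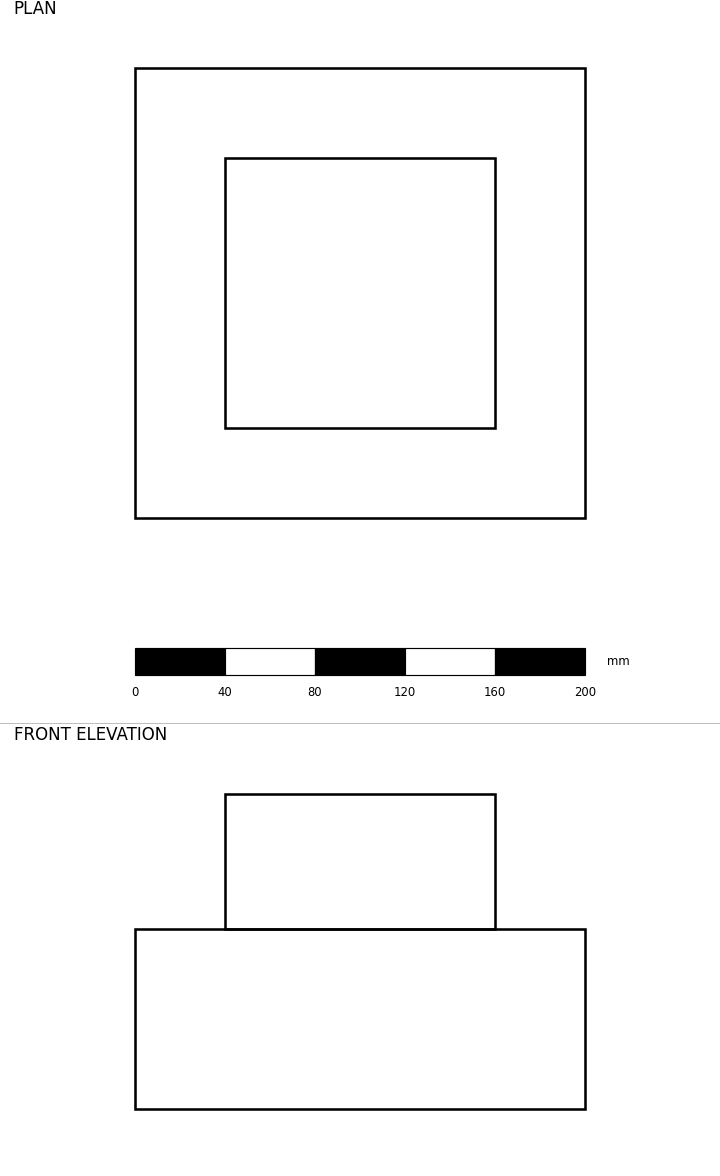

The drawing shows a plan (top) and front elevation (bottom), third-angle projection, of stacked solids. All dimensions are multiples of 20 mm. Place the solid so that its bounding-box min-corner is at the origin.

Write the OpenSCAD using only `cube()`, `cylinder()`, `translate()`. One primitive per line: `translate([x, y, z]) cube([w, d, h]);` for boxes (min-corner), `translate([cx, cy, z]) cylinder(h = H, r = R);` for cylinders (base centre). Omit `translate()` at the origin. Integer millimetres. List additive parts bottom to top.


cube([200, 200, 80]);
translate([40, 40, 80]) cube([120, 120, 60]);
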